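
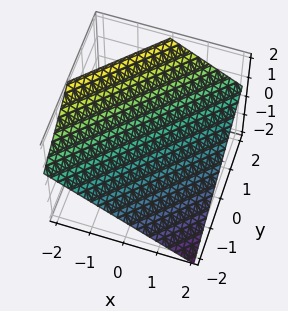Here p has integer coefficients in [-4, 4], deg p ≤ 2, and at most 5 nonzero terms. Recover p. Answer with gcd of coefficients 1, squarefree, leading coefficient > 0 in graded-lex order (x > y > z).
(a) Degree: the surface is flat (a plane), so deg p = 1.
(b) Checking where it meets the axes: one y-axis crossing is at y = -1; it crosses the x-axis at the gridline x = 1.
(c) Assembling these constraints gives the stated polynomial.

2*x - 2*y + 3*z - 2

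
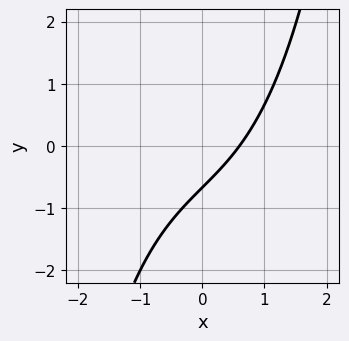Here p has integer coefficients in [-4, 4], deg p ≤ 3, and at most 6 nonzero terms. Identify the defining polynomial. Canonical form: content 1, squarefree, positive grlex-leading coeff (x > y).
x^3 + 3*x - 3*y - 2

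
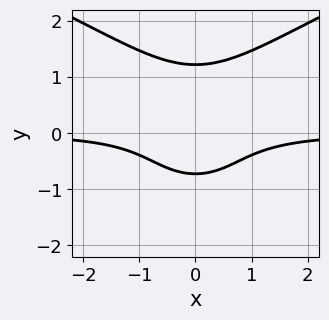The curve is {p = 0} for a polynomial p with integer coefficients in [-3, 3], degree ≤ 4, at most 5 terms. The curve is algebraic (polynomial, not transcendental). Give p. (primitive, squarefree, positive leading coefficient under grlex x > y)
2*y^4 - 3*x^2*y - 2*y - 2

(a) deg p = 4.
(b) Symmetries: it's symmetric under x → −x, forcing even powers of x.
(c) Against the integer gridlines: no x-intercept at any integer in the box.
(d) Matching integer coefficients to the picture gives p.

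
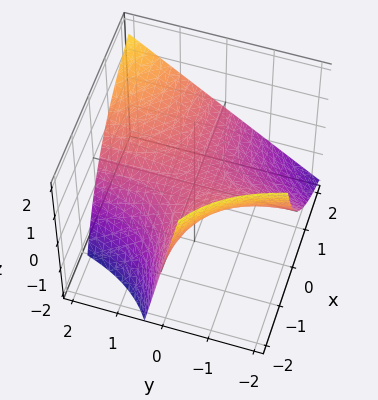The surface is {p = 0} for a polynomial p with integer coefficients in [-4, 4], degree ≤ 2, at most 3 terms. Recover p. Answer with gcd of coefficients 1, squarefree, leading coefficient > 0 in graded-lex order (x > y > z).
2*x*y - x*z - 3*z

1. Degree: no degree-1 surface has this shape, so deg p = 2.
2. Against the integer gridlines: the visible y-axis segment lies entirely on the surface; one z-axis crossing is at z = 0; every point of the x-axis in the box is on the surface.
3. Assembling these constraints gives the stated polynomial.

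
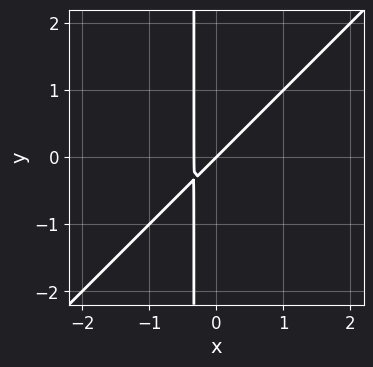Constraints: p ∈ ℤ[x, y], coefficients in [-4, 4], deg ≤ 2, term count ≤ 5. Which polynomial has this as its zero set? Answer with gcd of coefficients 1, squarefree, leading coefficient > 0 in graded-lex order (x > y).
(a) Degree: no degree-1 curve has this shape, so deg p = 2.
(b) Observable constraints: it crosses the x-axis at the gridline x = 0; it crosses the y-axis at the gridline y = 0.
(c) Fitting integer coefficients to these (and the overall shape) gives p.

3*x^2 - 3*x*y + x - y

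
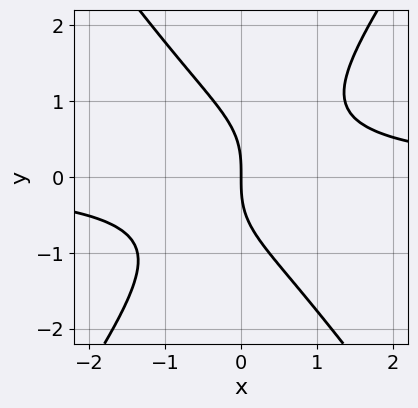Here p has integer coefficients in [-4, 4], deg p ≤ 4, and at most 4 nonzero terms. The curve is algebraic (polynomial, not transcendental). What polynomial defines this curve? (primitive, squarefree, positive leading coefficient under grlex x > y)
First, the degree is 3 — the shape is more complex than any degree-2 curve.
Next, reading off the gridlines: it meets the x-axis at x = 0 (among the integer gridlines); it crosses the y-axis at the gridline y = 0.
Finally, fitting integer coefficients to these (and the overall shape) gives p.

2*x^2*y - y^3 - 2*x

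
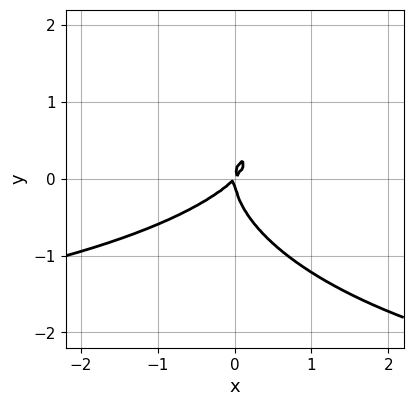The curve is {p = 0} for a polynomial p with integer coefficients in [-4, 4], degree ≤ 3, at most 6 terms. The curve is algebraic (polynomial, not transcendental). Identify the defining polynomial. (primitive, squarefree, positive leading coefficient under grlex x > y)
x^2*y + 3*y^3 + 3*x^2 - 3*x*y

(a) The degree is 3 — the shape is more complex than any degree-2 curve.
(b) Checking where it meets the axes: it crosses the y-axis at the gridline y = 0; it meets the x-axis at x = 0 (among the integer gridlines).
(c) Solving for integer coefficients yields p as stated.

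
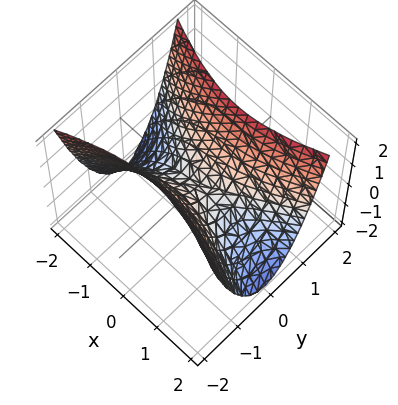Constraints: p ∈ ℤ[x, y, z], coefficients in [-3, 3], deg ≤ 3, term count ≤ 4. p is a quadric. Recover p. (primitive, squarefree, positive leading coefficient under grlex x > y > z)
(a) The degree is 2 — a saddle surface; a quadric.
(b) Symmetries: the y ↦ −y reflection is a symmetry, so y appears only in even powers; mirror symmetry x ↦ −x ⇒ only even powers of x.
(c) Reading off the gridlines: one z-axis crossing is at z = 0; it meets the y-axis at y = 0 (among the integer gridlines).
(d) Solving for integer coefficients yields p as stated.

x^2 - 3*y^2 + 2*z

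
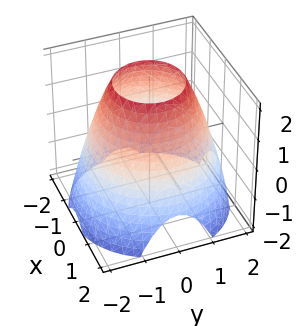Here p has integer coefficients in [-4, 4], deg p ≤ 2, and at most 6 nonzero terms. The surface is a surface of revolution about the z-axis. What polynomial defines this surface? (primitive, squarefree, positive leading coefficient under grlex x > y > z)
(a) Degree: the shape is more complex than any degree-1 surface, so deg p = 2.
(b) Symmetries: rotational symmetry about the z-axis ⇒ p depends on x, y only through x² + y².
(c) From the axis intercepts and sections: a circular section at z = 0 has radius between 1 and 2; no z-intercept at any integer in the box.
(d) Matching integer coefficients to the picture gives p.

x^2 + y^2 + z - 3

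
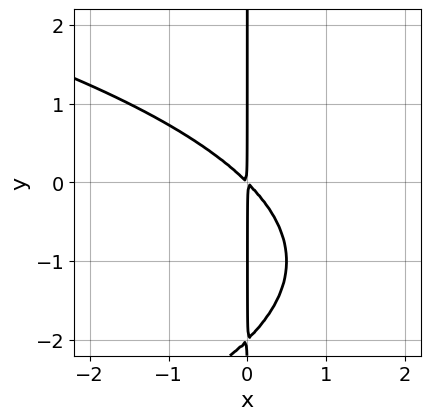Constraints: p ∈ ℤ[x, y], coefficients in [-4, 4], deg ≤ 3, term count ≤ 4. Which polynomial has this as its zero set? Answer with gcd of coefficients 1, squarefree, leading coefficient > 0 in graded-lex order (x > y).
x*y^2 + 2*x^2 + 2*x*y

(a) Degree: a generic line meets the curve in up to 3 points, so deg p = 3.
(b) From the axis intercepts and sections: the visible y-axis segment lies entirely on the curve.
(c) Together with the visible shape, these determine p as stated.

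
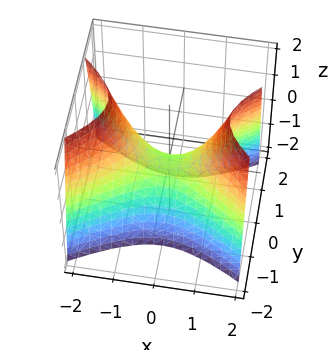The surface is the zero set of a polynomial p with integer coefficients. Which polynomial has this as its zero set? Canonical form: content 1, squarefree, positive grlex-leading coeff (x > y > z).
x^2 - 2*y^2 - z

First, degree: a hyperbolic paraboloid; a quadric, so deg p = 2.
Next, symmetries: the x ↦ −x reflection is a symmetry, so x appears only in even powers; the y ↦ −y reflection is a symmetry, so y appears only in even powers.
Next, from the axis intercepts and sections: it meets the z-axis at z = 0 (among the integer gridlines); it crosses the y-axis at the gridline y = 0; it meets the x-axis at x = 0 (among the integer gridlines).
Finally, fitting integer coefficients to these (and the overall shape) gives p.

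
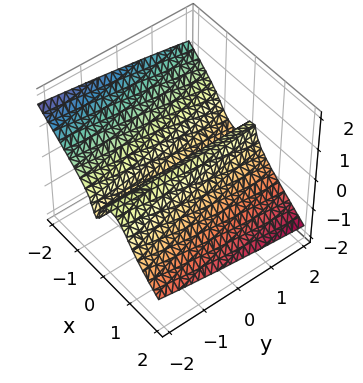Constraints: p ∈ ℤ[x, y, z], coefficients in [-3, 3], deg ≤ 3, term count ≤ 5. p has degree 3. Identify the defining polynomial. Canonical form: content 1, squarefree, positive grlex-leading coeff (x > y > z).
3*x^3 + x^2*y + 3*x^2*z + 3*z^3 - x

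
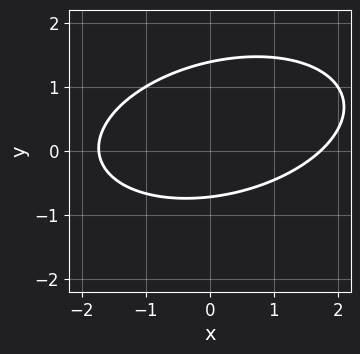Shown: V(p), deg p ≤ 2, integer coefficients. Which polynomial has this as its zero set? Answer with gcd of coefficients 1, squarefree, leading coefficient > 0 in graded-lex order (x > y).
x^2 - x*y + 3*y^2 - 2*y - 3

First, deg p = 2. The shape is more complex than any degree-1 curve.
Finally, the integer polynomial consistent with all of this is the stated p.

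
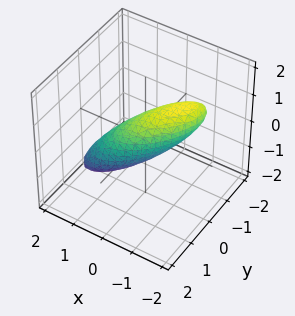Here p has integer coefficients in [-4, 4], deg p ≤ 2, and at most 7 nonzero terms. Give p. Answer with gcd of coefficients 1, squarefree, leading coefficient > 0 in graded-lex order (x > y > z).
3*x^2 - 3*x*y + 3*x*z + 2*y^2 + 3*z^2 - 2

First, deg p = 2. A generic line meets the surface in up to 2 points.
Then, from the axis intercepts and sections: among the integer gridlines, it crosses the y-axis at y ∈ {-1, 1}.
Finally, solving for integer coefficients yields p as stated.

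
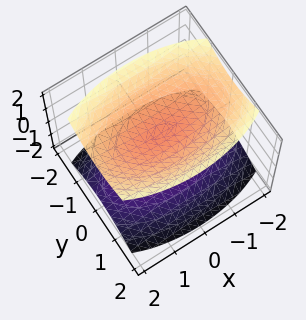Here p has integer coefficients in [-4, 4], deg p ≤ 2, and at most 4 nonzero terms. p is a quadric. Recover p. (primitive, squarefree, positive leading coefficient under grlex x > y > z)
1. There are 2 components. They look like related sheets of one shape, so recover p as a whole.
2. The degree is 2 — two sheets facing apart; a quadric.
3. Symmetries: mirror symmetry x ↦ −x ⇒ only even powers of x; the z ↦ −z reflection is a symmetry, so z appears only in even powers; it's symmetric under y → −y, forcing even powers of y.
4. From the visible intercepts: the surface avoids every integer x-axis point in the box; it misses every integer gridline on the y-axis.
5. Assembling these constraints gives the stated polynomial. Check: (0, 0, 1) on the z-axis lies on the surface, and p(0, 0, 1) = 0. ✓

x^2 + 3*y^2 - 3*z^2 + 3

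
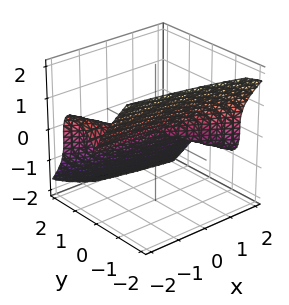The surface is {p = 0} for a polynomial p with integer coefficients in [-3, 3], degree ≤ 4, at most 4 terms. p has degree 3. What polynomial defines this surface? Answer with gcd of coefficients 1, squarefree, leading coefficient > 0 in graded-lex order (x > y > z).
Degree: a generic line meets the surface in up to 3 points, so deg p = 3.
Reading off the gridlines: it meets the y-axis at y = 0 (among the integer gridlines); it crosses the z-axis at the gridline z = 0; the visible x-axis segment lies entirely on the surface.
The integer polynomial consistent with all of this is the stated p.

2*x*y^2 + 3*y^3 + 2*z^3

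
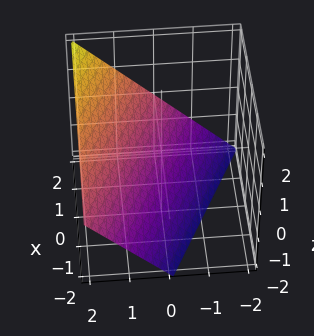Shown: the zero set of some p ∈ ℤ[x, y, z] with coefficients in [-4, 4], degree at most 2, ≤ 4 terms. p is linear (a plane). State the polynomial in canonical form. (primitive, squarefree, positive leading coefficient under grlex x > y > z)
x + 2*y - 2*z - 2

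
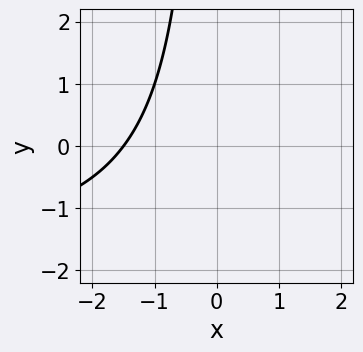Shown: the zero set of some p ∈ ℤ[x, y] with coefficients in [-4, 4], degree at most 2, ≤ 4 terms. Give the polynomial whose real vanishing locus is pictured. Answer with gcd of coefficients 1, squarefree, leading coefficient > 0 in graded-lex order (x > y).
(a) Degree: a generic line meets the curve in up to 2 points, so deg p = 2.
(b) From the axis intercepts and sections: no y-intercept at any integer in the box.
(c) These observations pin down the coefficients.

x*y + 2*x + 3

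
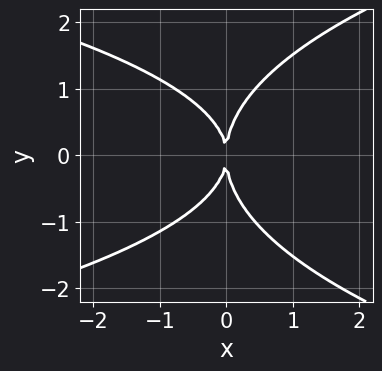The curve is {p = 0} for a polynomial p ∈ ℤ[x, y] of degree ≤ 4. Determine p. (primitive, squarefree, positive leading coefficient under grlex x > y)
y^4 - x*y^2 - 3*x^2

First, the degree is 4 — the shape is more complex than any degree-3 curve.
Then, symmetries: the y ↦ −y reflection is a symmetry, so y appears only in even powers.
Next, reading off the gridlines: it meets the x-axis at x = 0 (among the integer gridlines); it meets the y-axis at y = 0 (among the integer gridlines).
Finally, together with the visible shape, these determine p as stated.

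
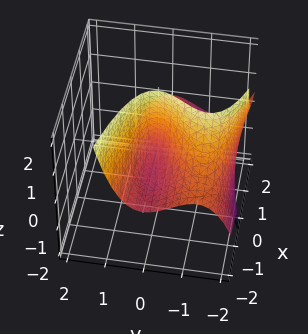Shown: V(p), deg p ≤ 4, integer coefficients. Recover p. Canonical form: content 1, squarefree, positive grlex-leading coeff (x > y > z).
(a) deg p = 3. No degree-2 surface has this shape.
(b) From the axis intercepts and sections: it meets the y-axis at y = -2 (among the integer gridlines); the visible x-axis segment lies entirely on the surface.
(c) The integer polynomial consistent with all of this is the stated p. Check: (0, 0, -2) on the z-axis lies on the surface, and p(0, 0, -2) = 0. ✓

y^3 + x*z + 2*y^2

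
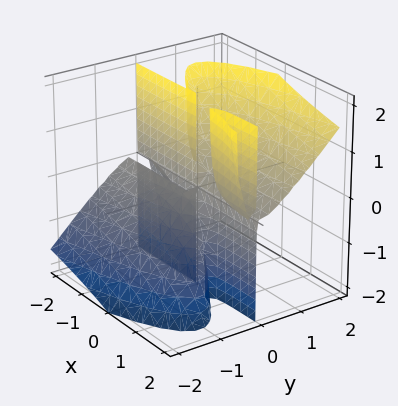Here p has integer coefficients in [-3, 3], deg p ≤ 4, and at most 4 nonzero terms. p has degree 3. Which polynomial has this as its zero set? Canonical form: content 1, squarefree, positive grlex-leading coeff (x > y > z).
x*y*z - 3*y^3 + 3*y^2*z

(a) I count 2 distinct pieces.
(b) The degree is 3 — the shape is more complex than any degree-2 surface.
(c) Reading off the gridlines: it crosses the y-axis at the gridline y = 0; every point of the z-axis in the box is on the surface; every point of the x-axis in the box is on the surface.
(d) Together with the visible shape, these determine p as stated.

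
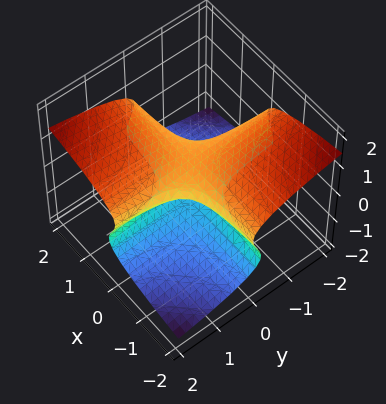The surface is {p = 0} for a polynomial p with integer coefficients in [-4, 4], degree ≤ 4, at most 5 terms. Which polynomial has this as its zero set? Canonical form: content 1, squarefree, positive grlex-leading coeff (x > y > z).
deg p = 3. The shape is more complex than any degree-2 surface.
From the visible intercepts: it meets the z-axis at z = 0 (among the integer gridlines); the visible y-axis segment lies entirely on the surface.
Solving for integer coefficients yields p as stated. Check: (2, 0, 0) on the x-axis lies on the surface, and p(2, 0, 0) = 0. ✓

2*z^3 - x*y - z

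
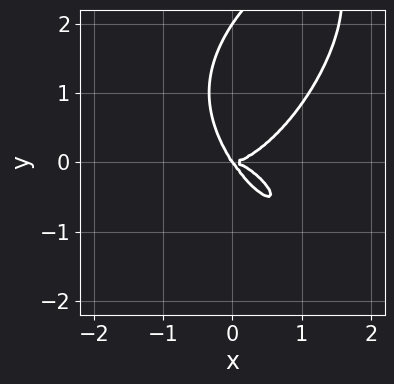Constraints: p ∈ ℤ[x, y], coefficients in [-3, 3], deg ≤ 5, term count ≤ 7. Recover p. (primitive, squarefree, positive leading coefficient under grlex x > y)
1. deg p = 4. A generic line meets the curve in up to 4 points.
2. Checking where it meets the axes: it meets the x-axis at x = 0 (among the integer gridlines); the y-axis gridline crossings are at y ∈ {0, 2}.
3. The integer polynomial consistent with all of this is the stated p.

2*x^4 + x^3*y + y^4 - 3*x*y^2 - 2*y^3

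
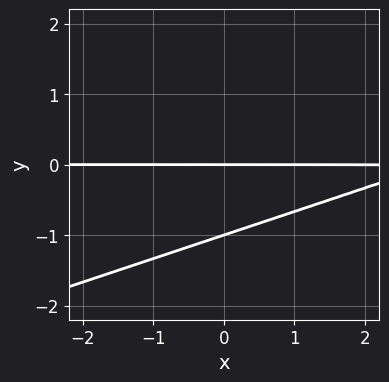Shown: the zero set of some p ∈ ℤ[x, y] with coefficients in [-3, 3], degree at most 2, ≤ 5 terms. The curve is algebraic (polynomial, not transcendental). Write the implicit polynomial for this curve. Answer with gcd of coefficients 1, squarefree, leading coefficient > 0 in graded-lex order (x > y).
First, the degree is 2 — the shape is more complex than any degree-1 curve.
Next, from the axis intercepts and sections: every point of the x-axis in the box is on the curve; the y-axis gridline crossings are at y ∈ {-1, 0}.
Finally, together with the visible shape, these determine p as stated.

x*y - 3*y^2 - 3*y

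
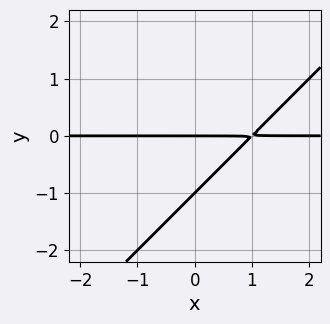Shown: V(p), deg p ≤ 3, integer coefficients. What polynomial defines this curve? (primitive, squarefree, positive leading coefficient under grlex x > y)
x*y - y^2 - y

Degree: the shape is more complex than any degree-1 curve, so deg p = 2.
Observable constraints: the visible x-axis segment lies entirely on the curve; among the integer gridlines, it crosses the y-axis at y ∈ {-1, 0}.
Together with the visible shape, these determine p as stated.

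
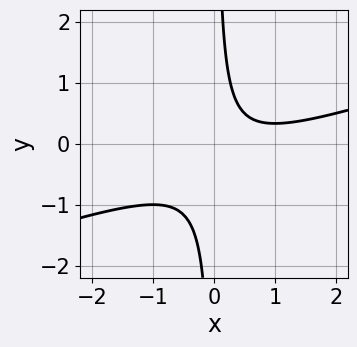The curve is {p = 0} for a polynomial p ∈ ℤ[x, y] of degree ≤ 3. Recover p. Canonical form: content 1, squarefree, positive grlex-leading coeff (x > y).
(a) Degree: a generic line meets the curve in up to 2 points, so deg p = 2.
(b) Observable constraints: the curve avoids every integer y-axis point in the box; no x-intercept at any integer in the box.
(c) Together with the visible shape, these determine p as stated.

x^2 - 3*x*y - x + 1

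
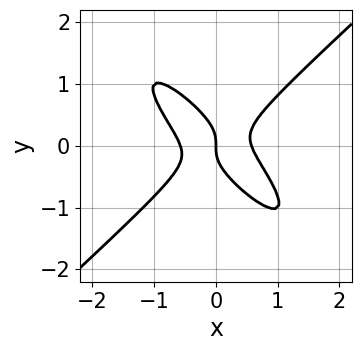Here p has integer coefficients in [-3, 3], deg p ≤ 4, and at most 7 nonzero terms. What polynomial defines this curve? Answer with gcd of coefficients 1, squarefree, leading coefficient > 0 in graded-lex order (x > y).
3*x^3 + 2*x^2*y - 3*x*y^2 - 3*y^3 - x

1. deg p = 3. The shape is more complex than any degree-2 curve.
2. Reading off the gridlines: one x-axis crossing is at x = 0; it meets the y-axis at y = 0 (among the integer gridlines).
3. Putting this together gives p.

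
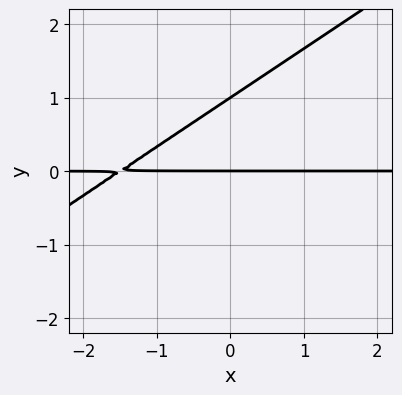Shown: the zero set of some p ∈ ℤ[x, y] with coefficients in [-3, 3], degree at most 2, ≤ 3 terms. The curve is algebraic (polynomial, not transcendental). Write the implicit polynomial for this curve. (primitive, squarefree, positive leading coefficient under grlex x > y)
First, degree: a generic line meets the curve in up to 2 points, so deg p = 2.
Next, from the axis intercepts and sections: the y-axis gridline crossings are at y ∈ {0, 1}; every point of the x-axis in the box is on the curve.
Finally, together with the visible shape, these determine p as stated.

2*x*y - 3*y^2 + 3*y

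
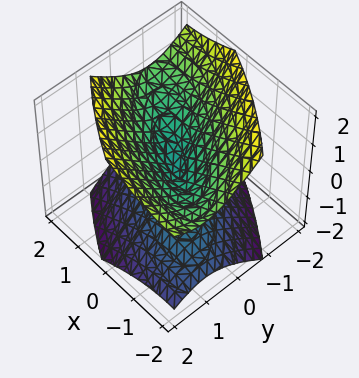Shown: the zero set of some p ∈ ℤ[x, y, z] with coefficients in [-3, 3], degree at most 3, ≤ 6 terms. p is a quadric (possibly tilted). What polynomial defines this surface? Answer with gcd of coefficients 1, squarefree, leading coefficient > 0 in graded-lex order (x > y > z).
First, I count 2 distinct pieces. Treating them together as one polynomial.
Next, deg p = 2. No degree-1 surface has this shape.
Next, reading off the gridlines: it meets the z-axis at z = 0 (among the integer gridlines); it crosses the y-axis at the gridline y = 0; one x-axis crossing is at x = 0.
Finally, putting this together gives p.

x^2 + 2*x*y + 2*y^2 - 2*z^2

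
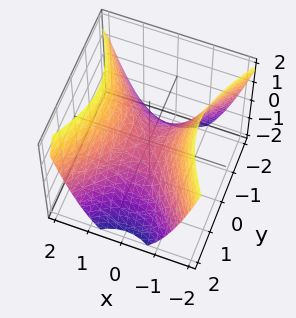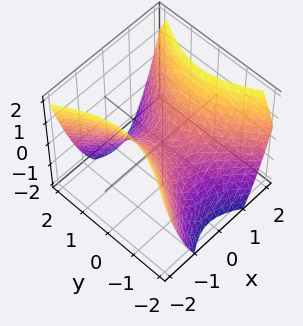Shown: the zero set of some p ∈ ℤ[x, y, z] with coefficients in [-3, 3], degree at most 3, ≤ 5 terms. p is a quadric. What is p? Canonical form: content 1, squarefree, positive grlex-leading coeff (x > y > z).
3*x^2 - 2*y^2 - 3*z

Degree: a hyperbolic paraboloid; a quadric, so deg p = 2.
Symmetries: it's symmetric under y → −y, forcing even powers of y; it's symmetric under x → −x, forcing even powers of x.
Reading off the gridlines: it meets the x-axis at x = 0 (among the integer gridlines); it meets the y-axis at y = 0 (among the integer gridlines).
The integer polynomial consistent with all of this is the stated p.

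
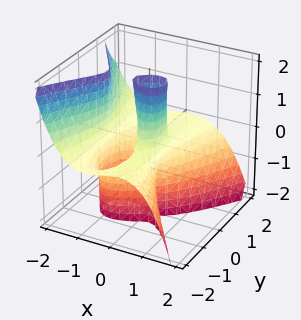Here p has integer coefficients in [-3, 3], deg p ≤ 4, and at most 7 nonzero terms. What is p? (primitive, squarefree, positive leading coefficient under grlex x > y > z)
3*x^3 + 3*y^2*z + 2*x^2 + 2*y*z - 2*x

(a) deg p = 3.
(b) From the axis intercepts and sections: the visible y-axis segment lies entirely on the surface; the visible z-axis segment lies entirely on the surface; it meets the x-axis at x = 0 (among the integer gridlines).
(c) Putting this together gives p.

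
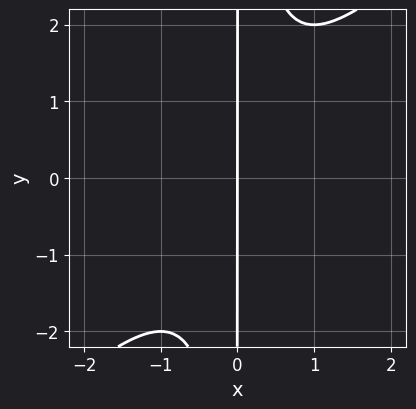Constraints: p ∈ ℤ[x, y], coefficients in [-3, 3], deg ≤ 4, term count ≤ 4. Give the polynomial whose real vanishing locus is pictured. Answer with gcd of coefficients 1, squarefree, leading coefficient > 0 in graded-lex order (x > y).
First, the degree is 3 — the shape is more complex than any degree-2 curve.
Then, from the axis intercepts and sections: the visible y-axis segment lies entirely on the curve; it meets the x-axis at x = 0 (among the integer gridlines).
Finally, fitting integer coefficients to these (and the overall shape) gives p.

x^3 - x^2*y + x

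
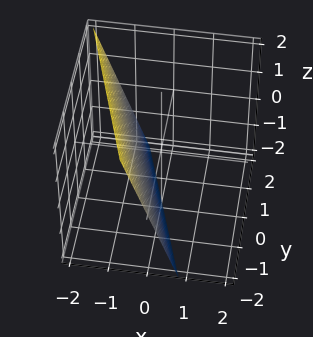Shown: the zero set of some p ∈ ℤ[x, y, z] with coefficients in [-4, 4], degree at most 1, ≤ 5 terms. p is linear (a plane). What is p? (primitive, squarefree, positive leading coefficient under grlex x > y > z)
First, degree: every cross-section is a straight line — this is a plane, so deg p = 1.
Next, against the integer gridlines: it meets the y-axis at y = -2 (among the integer gridlines); it meets the z-axis at z = -2 (among the integer gridlines).
Finally, assembling these constraints gives the stated polynomial.

3*x + y + z + 2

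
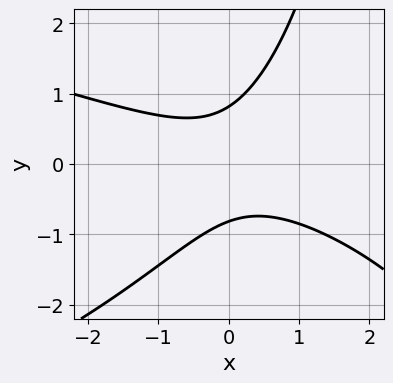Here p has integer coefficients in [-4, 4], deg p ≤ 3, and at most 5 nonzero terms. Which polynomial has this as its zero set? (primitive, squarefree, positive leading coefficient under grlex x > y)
x*y^2 + 2*x^2 + 3*x*y - 3*y^2 + 2

1. Degree: a generic line meets the curve in up to 3 points, so deg p = 3.
2. Checking where it meets the axes: the curve avoids every integer x-axis point in the box.
3. Matching integer coefficients to the picture gives p.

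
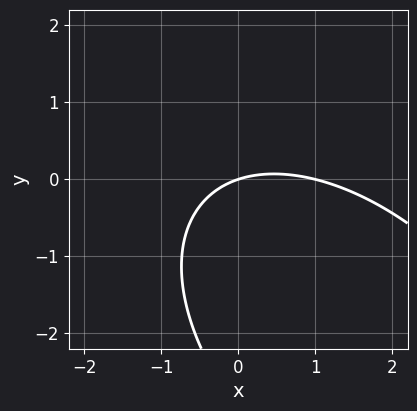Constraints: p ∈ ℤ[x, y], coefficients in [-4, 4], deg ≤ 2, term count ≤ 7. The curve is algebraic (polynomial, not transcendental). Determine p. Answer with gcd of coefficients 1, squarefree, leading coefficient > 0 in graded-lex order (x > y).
deg p = 2.
Observable constraints: it meets the y-axis at y = 0 (among the integer gridlines); the x-axis gridline crossings are at x ∈ {0, 1}.
Solving for integer coefficients yields p as stated.

x^2 + x*y + y^2 - x + 3*y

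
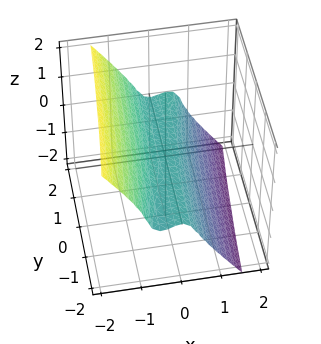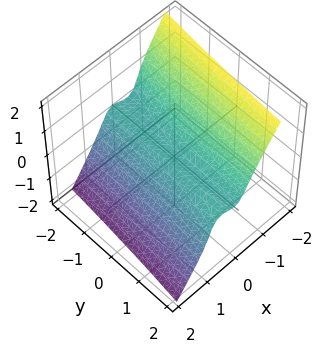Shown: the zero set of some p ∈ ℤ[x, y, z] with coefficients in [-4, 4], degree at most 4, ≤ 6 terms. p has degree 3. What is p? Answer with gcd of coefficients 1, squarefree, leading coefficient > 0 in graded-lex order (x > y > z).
3*x^3 - x^2*y + x*z^2 + 2*z^3 + z

(a) The degree is 3 — a generic line meets the surface in up to 3 points.
(b) From the visible intercepts: it crosses the x-axis at the gridline x = 0; every point of the y-axis in the box is on the surface; one z-axis crossing is at z = 0.
(c) The integer polynomial consistent with all of this is the stated p.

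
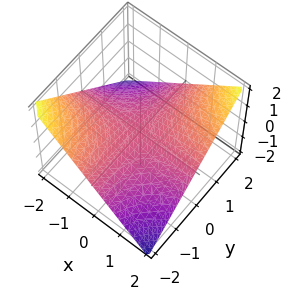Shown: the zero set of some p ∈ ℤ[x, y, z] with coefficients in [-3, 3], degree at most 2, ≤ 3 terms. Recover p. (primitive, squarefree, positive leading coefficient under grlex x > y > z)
First, the degree is 2 — a hyperbolic paraboloid; a quadric.
Next, from the axis intercepts and sections: the visible y-axis segment lies entirely on the surface; every point of the x-axis in the box is on the surface; it crosses the z-axis at the gridline z = 0.
Finally, these observations pin down the coefficients.

x*y - 2*z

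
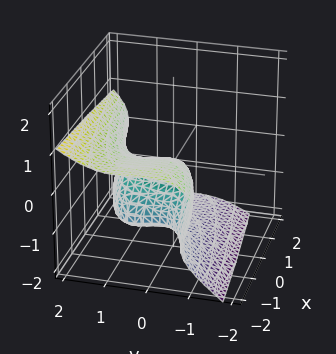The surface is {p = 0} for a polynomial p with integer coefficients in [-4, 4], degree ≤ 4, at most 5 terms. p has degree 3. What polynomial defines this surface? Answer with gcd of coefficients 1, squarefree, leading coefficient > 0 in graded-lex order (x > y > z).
y^3 - 2*z^3 - y^2 - 3*z^2 - x

1. The degree is 3 — a generic line meets the surface in up to 3 points.
2. Against the integer gridlines: it meets the x-axis at x = 0 (among the integer gridlines); it meets the z-axis at z = 0 (among the integer gridlines); the y-axis gridline crossings are at y ∈ {0, 1}.
3. Putting this together gives p.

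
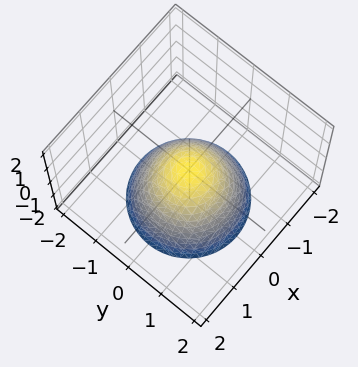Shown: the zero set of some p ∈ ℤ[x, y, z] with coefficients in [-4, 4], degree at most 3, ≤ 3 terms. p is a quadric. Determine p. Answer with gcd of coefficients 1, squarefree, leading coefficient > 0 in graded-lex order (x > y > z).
(a) Degree: a paraboloid; a quadric, so deg p = 2.
(b) Symmetries: the z-axis is an axis of rotation, so x and y enter only as x² + y².
(c) Reading off the gridlines: a circular section at z = -2 has radius between 1 and 2; one y-axis crossing is at y = 0.
(d) Fitting integer coefficients to these (and the overall shape) gives p.

x^2 + y^2 + z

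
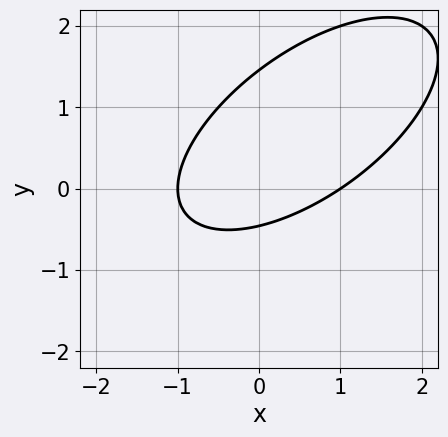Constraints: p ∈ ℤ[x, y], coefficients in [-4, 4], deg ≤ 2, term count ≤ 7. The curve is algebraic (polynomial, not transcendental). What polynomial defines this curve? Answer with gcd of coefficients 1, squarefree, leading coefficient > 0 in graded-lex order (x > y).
2*x^2 - 3*x*y + 3*y^2 - 3*y - 2

First, the degree is 2 — the shape is more complex than any degree-1 curve.
Then, from the axis intercepts and sections: the x-axis gridline crossings are at x ∈ {-1, 1}.
Finally, assembling these constraints gives the stated polynomial.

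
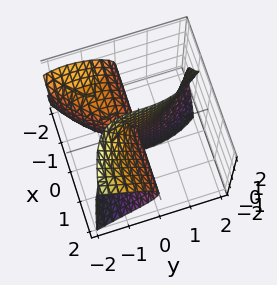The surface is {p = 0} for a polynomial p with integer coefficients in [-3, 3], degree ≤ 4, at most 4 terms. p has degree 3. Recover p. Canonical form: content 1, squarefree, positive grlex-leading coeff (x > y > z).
First, there are 2 components.
Then, degree: no degree-2 surface has this shape, so deg p = 3.
Next, from the axis intercepts and sections: every point of the z-axis in the box is on the surface; the visible x-axis segment lies entirely on the surface.
Finally, fitting integer coefficients to these (and the overall shape) gives p.

2*x*z^2 + y^3 + 3*x*y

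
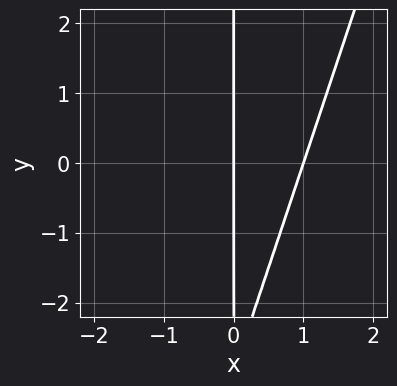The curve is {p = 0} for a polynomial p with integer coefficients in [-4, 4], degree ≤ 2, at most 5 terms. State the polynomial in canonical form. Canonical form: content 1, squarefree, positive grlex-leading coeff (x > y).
3*x^2 - x*y - 3*x

First, deg p = 2.
Next, against the integer gridlines: the visible y-axis segment lies entirely on the curve; the x-axis gridline crossings are at x ∈ {0, 1}.
Finally, together with the visible shape, these determine p as stated.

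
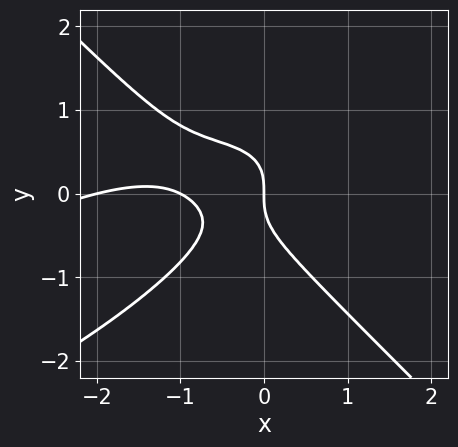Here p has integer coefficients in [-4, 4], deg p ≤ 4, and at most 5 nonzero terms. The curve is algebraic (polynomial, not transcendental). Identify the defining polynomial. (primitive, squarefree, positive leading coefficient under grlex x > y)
(a) deg p = 3. A generic line meets the curve in up to 3 points.
(b) Observable constraints: one y-axis crossing is at y = 0; the x-axis gridline crossings are at x ∈ {-2, -1, 0}.
(c) Putting this together gives p.

x^3 - 2*x^2*y + 3*y^3 + 3*x^2 + 2*x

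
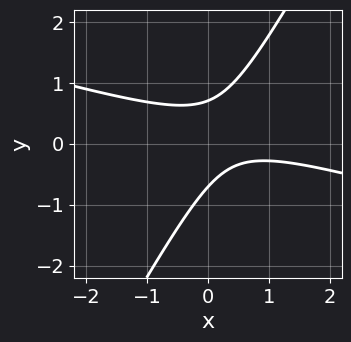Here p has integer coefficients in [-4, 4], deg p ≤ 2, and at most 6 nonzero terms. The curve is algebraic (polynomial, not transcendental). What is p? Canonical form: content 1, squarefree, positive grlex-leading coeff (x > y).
(a) deg p = 2.
(b) Reading off the gridlines: no x-intercept at any integer in the box.
(c) Together with the visible shape, these determine p as stated.

x^2 + 3*x*y - 2*y^2 - x + 1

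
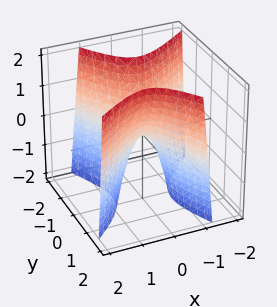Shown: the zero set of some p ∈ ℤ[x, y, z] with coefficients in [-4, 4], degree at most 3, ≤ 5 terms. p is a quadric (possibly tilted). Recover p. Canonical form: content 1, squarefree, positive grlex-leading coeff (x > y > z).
3*x^2 - 2*x*y - 2*y^2 + z

1. The degree is 2 — a generic line meets the surface in up to 2 points.
2. Reading off the gridlines: it crosses the z-axis at the gridline z = 0; it crosses the y-axis at the gridline y = 0.
3. These observations pin down the coefficients.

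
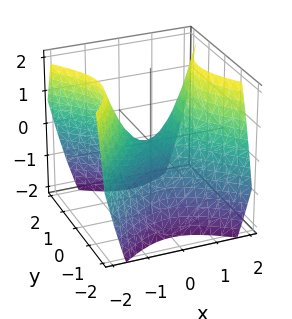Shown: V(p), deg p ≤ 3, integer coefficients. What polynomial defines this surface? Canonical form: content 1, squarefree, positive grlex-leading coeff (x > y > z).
x^2 - y^2 - z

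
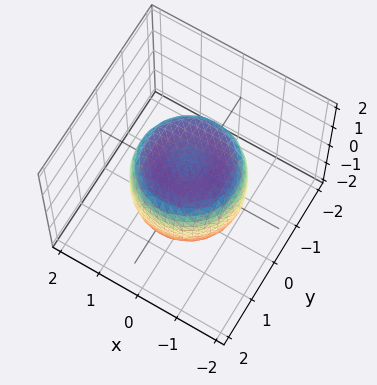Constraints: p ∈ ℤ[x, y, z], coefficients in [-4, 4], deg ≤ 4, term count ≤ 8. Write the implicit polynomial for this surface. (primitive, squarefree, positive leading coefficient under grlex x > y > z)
x^4 + 2*x^2*y^2 + y^4 - x^2 - y^2 + z^2 - 1

First, degree: a generic line meets the surface in up to 4 points, so deg p = 4.
Then, symmetry: every cross-section ⟂ z is a circle, so x, y appear only via x² + y².
Then, observable constraints: among the integer gridlines, it crosses the z-axis at z ∈ {-1, 1}; a circular section at z = 1 has radius exactly 1.
Finally, the integer polynomial consistent with all of this is the stated p.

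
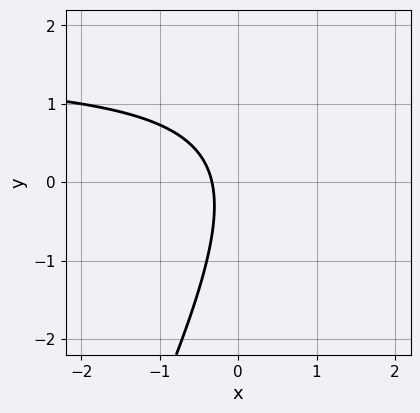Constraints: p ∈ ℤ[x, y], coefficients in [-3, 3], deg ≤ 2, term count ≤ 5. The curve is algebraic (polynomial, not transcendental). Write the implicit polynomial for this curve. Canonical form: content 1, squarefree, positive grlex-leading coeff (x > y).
2*x*y - y^2 - 3*x - 1

First, deg p = 2. The shape is more complex than any degree-1 curve.
Next, checking where it meets the axes: no y-intercept at any integer in the box.
Finally, matching integer coefficients to the picture gives p.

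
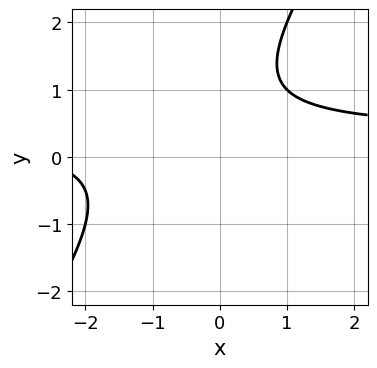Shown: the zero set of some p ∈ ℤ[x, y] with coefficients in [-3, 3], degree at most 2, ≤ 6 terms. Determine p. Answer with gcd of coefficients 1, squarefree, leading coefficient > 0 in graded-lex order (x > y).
1. deg p = 2. No degree-1 curve has this shape.
2. Observable constraints: no y-intercept at any integer in the box; no x-intercept at any integer in the box.
3. Putting this together gives p.

3*x*y - 2*y^2 - x + 3*y - 3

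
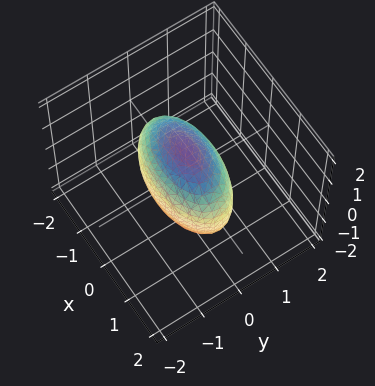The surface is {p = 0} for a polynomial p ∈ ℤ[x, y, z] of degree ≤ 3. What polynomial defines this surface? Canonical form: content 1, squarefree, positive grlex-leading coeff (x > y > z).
x^2 + 3*y^2 + z^2 - 2

deg p = 2. A closed, bounded, convex surface; a quadric.
Symmetries: the z ↦ −z reflection is a symmetry, so z appears only in even powers; mirror symmetry y ↦ −y ⇒ only even powers of y; mirror symmetry x ↦ −x ⇒ only even powers of x.
Solving for integer coefficients yields p as stated.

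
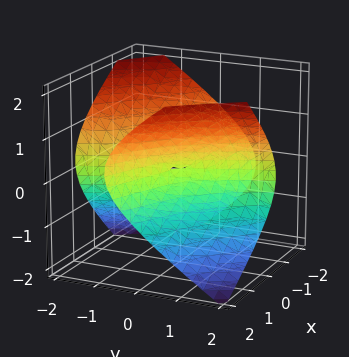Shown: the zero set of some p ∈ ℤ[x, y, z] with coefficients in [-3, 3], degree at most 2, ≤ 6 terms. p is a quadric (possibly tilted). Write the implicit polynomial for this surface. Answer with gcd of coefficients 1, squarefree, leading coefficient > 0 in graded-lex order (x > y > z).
x^2 + 3*x*y + x*z + y^2 - 3*z^2

First, deg p = 2.
Next, from the visible intercepts: it meets the z-axis at z = 0 (among the integer gridlines); it meets the x-axis at x = 0 (among the integer gridlines); one y-axis crossing is at y = 0.
Finally, solving for integer coefficients yields p as stated.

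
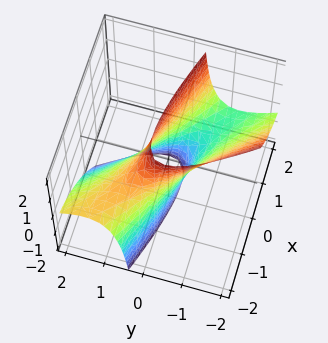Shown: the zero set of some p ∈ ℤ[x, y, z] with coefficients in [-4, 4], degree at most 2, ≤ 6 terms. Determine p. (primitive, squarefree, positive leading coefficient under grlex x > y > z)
x^2 + 3*x*y + 2*y^2 + 2*y*z - 1

1. deg p = 2.
2. Reading off the gridlines: no z-intercept at any integer in the box; among the integer gridlines, it crosses the x-axis at x ∈ {-1, 1}.
3. Together with the visible shape, these determine p as stated.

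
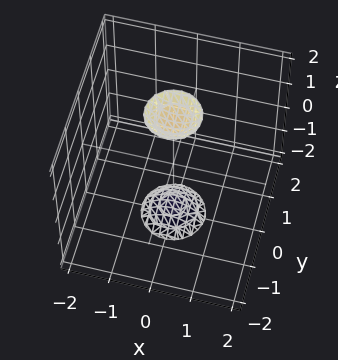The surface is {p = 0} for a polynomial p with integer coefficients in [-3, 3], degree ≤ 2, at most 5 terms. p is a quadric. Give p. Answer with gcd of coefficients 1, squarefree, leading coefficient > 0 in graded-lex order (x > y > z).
3*x^2 + 3*y^2 - z^2 + 3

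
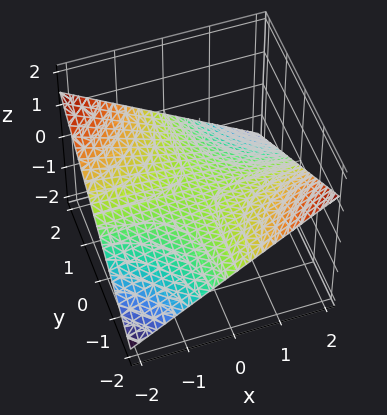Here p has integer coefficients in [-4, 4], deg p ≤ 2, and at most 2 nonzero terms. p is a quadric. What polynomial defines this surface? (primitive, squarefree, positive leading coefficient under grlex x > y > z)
x*y + 3*z

(a) Degree: a saddle surface; a quadric, so deg p = 2.
(b) Observable constraints: the visible x-axis segment lies entirely on the surface; one z-axis crossing is at z = 0; the visible y-axis segment lies entirely on the surface.
(c) Matching integer coefficients to the picture gives p.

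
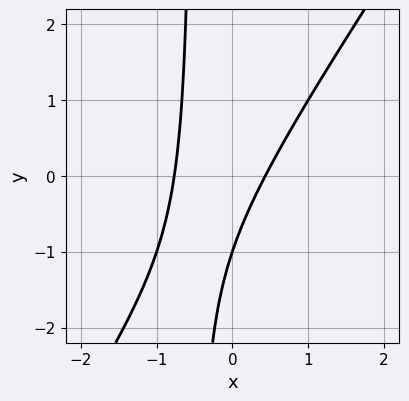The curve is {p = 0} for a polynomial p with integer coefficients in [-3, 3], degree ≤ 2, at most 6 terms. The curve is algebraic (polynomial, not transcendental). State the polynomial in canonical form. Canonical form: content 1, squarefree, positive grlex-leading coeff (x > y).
1. deg p = 2. No degree-1 curve has this shape.
2. Observable constraints: it crosses the y-axis at the gridline y = -1.
3. Matching integer coefficients to the picture gives p.

3*x^2 - 2*x*y + x - y - 1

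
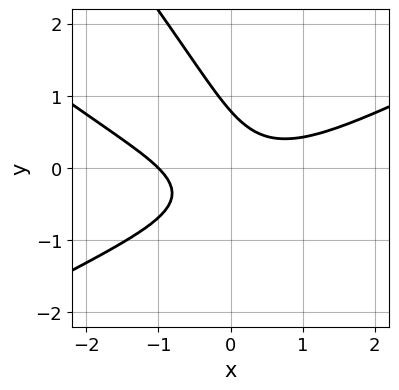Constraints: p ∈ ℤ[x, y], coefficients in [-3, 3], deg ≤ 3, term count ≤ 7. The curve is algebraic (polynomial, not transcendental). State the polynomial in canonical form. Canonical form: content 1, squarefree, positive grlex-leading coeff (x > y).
x^3 - 3*x*y^2 - 2*y^3 - 3*x*y + 1

(a) Degree: a generic line meets the curve in up to 3 points, so deg p = 3.
(b) From the axis intercepts and sections: one x-axis crossing is at x = -1.
(c) Assembling these constraints gives the stated polynomial.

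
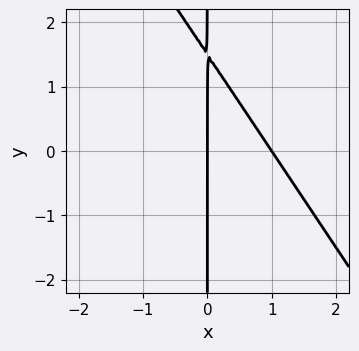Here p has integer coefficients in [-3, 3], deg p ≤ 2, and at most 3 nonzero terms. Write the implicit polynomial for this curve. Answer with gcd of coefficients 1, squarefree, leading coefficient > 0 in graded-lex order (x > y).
3*x^2 + 2*x*y - 3*x

Degree: the shape is more complex than any degree-1 curve, so deg p = 2.
Checking where it meets the axes: among the integer gridlines, it crosses the x-axis at x ∈ {0, 1}; every point of the y-axis in the box is on the curve.
Assembling these constraints gives the stated polynomial.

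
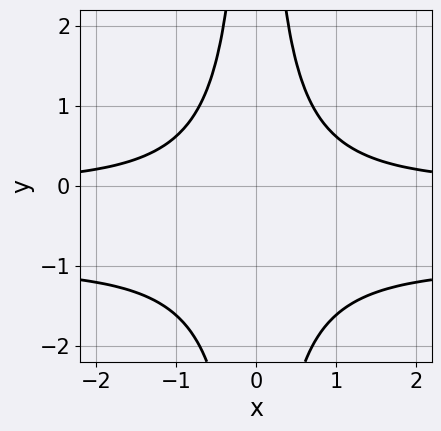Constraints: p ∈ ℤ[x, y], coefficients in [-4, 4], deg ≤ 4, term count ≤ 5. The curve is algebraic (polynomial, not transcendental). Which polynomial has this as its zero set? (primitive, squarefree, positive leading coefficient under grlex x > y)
Degree: the shape is more complex than any degree-3 curve, so deg p = 4.
Symmetries: mirror symmetry x ↦ −x ⇒ only even powers of x.
Checking where it meets the axes: the curve avoids every integer x-axis point in the box; it misses every integer gridline on the y-axis.
The integer polynomial consistent with all of this is the stated p.

x^2*y^2 + x^2*y - 1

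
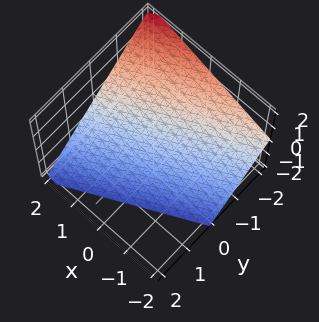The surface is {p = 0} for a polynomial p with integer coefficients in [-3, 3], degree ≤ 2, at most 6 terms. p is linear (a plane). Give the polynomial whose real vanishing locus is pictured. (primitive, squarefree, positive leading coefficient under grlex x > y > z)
First, the degree is 1 — the surface is flat (a plane).
Next, from the visible intercepts: it meets the x-axis at x = 2 (among the integer gridlines); one z-axis crossing is at z = -1.
Finally, putting this together gives p.

x - 2*y - 2*z - 2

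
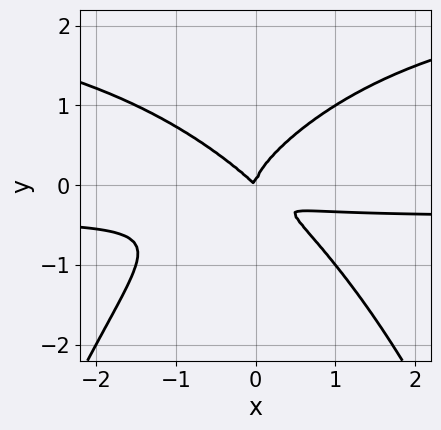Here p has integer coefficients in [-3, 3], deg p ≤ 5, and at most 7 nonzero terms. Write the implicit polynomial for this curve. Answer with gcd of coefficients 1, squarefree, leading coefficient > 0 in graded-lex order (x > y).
x^2*y^2 - 2*x^2*y + 3*y^3 - x^2 - x*y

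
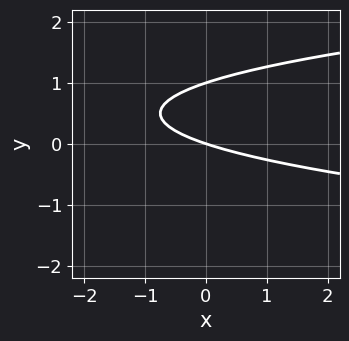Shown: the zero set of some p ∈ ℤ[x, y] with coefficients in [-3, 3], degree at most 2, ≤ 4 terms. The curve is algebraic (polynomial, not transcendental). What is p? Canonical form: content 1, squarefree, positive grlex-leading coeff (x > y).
deg p = 2. A generic line meets the curve in up to 2 points.
Reading off the gridlines: one x-axis crossing is at x = 0; the y-axis gridline crossings are at y ∈ {0, 1}.
Putting this together gives p.

3*y^2 - x - 3*y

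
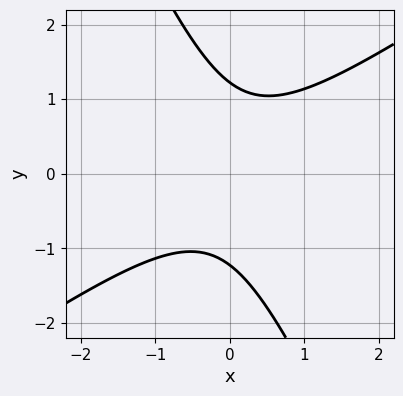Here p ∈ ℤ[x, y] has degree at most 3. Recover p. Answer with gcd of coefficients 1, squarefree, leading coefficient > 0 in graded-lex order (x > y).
3*x^2 - 3*x*y - 2*y^2 + 3

(a) Degree: no degree-1 curve has this shape, so deg p = 2.
(b) Against the integer gridlines: the curve avoids every integer x-axis point in the box.
(c) Assembling these constraints gives the stated polynomial.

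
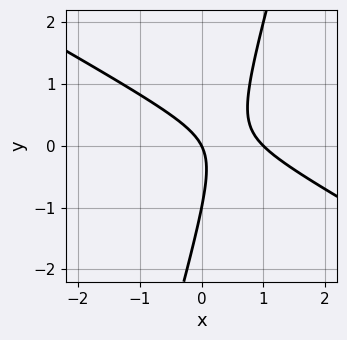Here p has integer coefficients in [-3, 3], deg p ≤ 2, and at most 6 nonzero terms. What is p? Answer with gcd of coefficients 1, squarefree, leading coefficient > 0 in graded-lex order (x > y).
First, degree: no degree-1 curve has this shape, so deg p = 2.
Then, against the integer gridlines: the x-axis gridline crossings are at x ∈ {0, 1}; among the integer gridlines, it crosses the y-axis at y ∈ {-1, 0}.
Finally, fitting integer coefficients to these (and the overall shape) gives p.

2*x^2 + 3*x*y - y^2 - 2*x - y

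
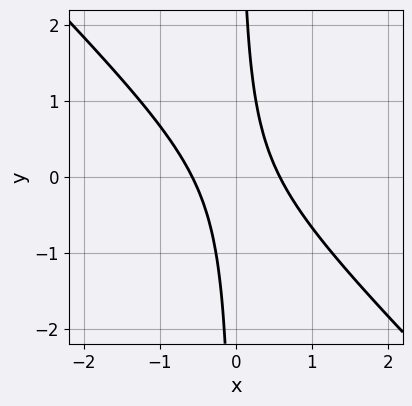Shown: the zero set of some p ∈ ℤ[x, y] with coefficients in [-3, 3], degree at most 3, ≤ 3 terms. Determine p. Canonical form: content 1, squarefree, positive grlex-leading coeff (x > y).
3*x^2 + 3*x*y - 1

(a) Degree: a generic line meets the curve in up to 2 points, so deg p = 2.
(b) From the visible intercepts: it misses every integer gridline on the y-axis.
(c) Matching integer coefficients to the picture gives p.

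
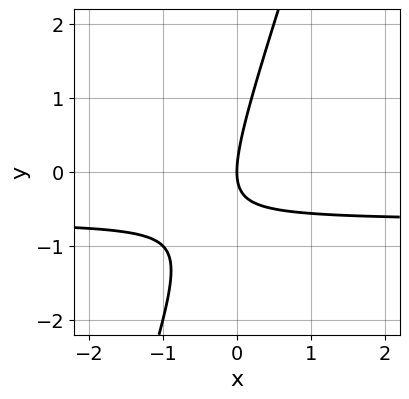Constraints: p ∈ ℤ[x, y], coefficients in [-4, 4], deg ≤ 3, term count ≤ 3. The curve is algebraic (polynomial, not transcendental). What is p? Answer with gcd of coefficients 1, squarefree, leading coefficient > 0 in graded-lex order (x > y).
3*x*y - y^2 + 2*x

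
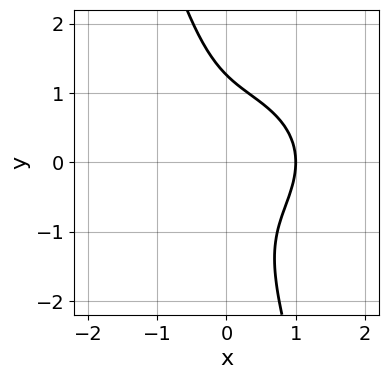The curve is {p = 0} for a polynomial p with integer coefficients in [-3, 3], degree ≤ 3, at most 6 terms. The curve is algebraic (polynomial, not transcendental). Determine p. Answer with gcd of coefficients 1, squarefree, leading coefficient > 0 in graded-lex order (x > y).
1. Degree: the shape is more complex than any degree-2 curve, so deg p = 3.
2. Against the integer gridlines: one x-axis crossing is at x = 1.
3. Solving for integer coefficients yields p as stated.

2*x^3 + 3*x*y^2 + y^3 - 2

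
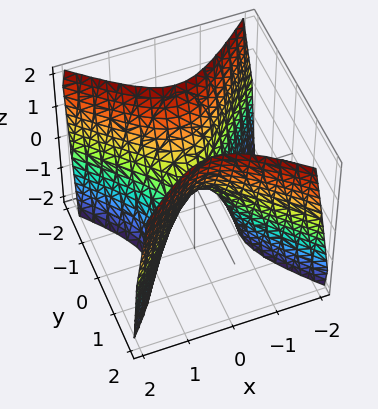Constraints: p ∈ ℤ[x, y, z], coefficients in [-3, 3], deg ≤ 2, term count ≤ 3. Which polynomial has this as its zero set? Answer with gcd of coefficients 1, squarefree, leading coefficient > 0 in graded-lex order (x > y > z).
(a) Degree: a hyperbolic paraboloid; a quadric, so deg p = 2.
(b) Symmetries: mirror symmetry x ↦ −x ⇒ only even powers of x; mirror symmetry y ↦ −y ⇒ only even powers of y.
(c) Observable constraints: it crosses the y-axis at the gridline y = 0; one z-axis crossing is at z = 0.
(d) Together with the visible shape, these determine p as stated.

2*x^2 - 2*y^2 + z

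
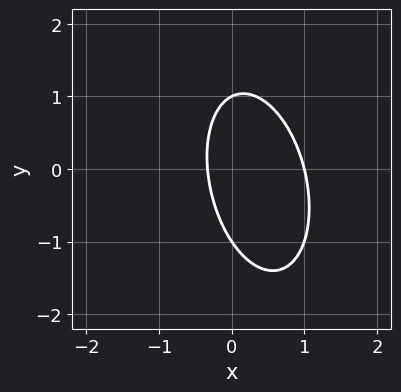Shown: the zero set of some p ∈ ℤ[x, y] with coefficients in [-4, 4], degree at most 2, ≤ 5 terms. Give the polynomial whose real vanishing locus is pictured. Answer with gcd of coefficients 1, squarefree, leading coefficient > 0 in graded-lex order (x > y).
3*x^2 + x*y + y^2 - 2*x - 1

First, degree: the shape is more complex than any degree-1 curve, so deg p = 2.
Next, against the integer gridlines: the y-axis gridline crossings are at y ∈ {-1, 1}; one x-axis crossing is at x = 1.
Finally, putting this together gives p.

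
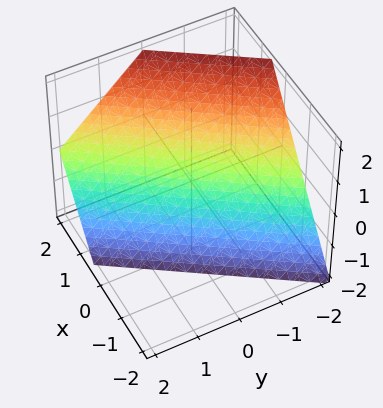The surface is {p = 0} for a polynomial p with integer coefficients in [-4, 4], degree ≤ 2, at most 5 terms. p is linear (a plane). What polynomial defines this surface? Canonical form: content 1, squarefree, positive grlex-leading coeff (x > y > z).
3*x - 2*y - 2*z - 2

First, the degree is 1 — every cross-section is a straight line — this is a plane.
Next, against the integer gridlines: one y-axis crossing is at y = -1; it crosses the z-axis at the gridline z = -1.
Finally, together with the visible shape, these determine p as stated.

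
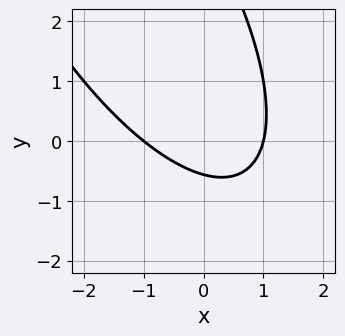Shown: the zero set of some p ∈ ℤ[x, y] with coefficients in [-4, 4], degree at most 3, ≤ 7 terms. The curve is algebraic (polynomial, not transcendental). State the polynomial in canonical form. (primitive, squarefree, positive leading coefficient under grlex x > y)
2*x^2 + 2*x*y + y^2 - 3*y - 2

1. Degree: a generic line meets the curve in up to 2 points, so deg p = 2.
2. Observable constraints: the x-axis gridline crossings are at x ∈ {-1, 1}.
3. Together with the visible shape, these determine p as stated.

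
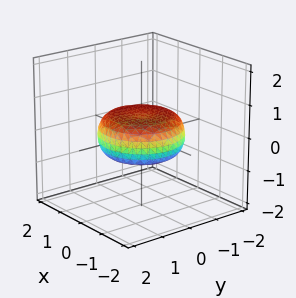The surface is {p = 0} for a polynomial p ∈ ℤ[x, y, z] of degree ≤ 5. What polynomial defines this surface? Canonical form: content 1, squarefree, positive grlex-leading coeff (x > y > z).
(a) The degree is 4 — a generic line meets the surface in up to 4 points.
(b) Symmetries: every cross-section ⟂ z is a circle, so x, y appear only via x² + y².
(c) Against the integer gridlines: a circular section at z = 0 has radius between 1 and 2.
(d) Fitting integer coefficients to these (and the overall shape) gives p.

x^4 + 2*x^2*y^2 + y^4 - x^2 - y^2 + 3*z^2 - 1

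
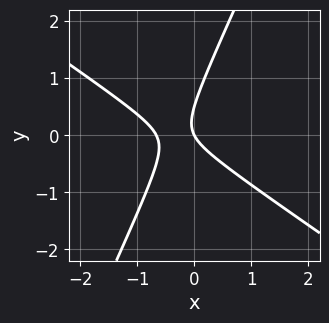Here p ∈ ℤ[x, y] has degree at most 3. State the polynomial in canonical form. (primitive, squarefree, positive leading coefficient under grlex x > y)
First, the degree is 2 — no degree-1 curve has this shape.
Next, from the visible intercepts: it crosses the y-axis at the gridline y = 0; one x-axis crossing is at x = 0.
Finally, putting this together gives p.

3*x^2 + 3*x*y - 2*y^2 + 2*x + y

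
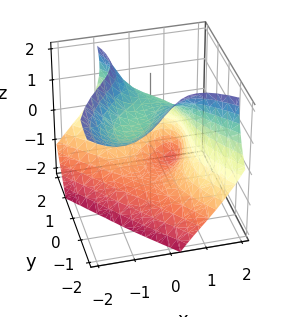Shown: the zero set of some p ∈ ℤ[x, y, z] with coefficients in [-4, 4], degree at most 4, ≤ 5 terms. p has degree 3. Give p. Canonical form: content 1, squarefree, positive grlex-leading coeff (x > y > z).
(a) The degree is 3 — a generic line meets the surface in up to 3 points.
(b) The integer polynomial consistent with all of this is the stated p.

2*x^3 + 3*x*y*z + y^3 + 2*z^2 - 3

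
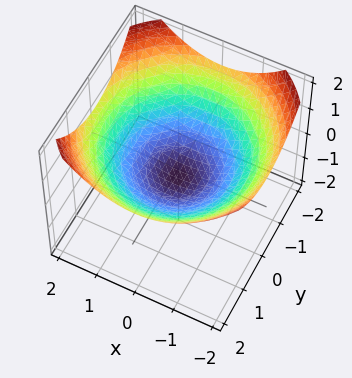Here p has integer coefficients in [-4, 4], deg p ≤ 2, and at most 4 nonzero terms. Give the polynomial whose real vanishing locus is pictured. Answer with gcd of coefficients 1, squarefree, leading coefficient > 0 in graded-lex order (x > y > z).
x^2 + y^2 - 3*z - 1

(a) The degree is 2 — a generic line meets the surface in up to 2 points.
(b) Symmetries: rotational symmetry about the z-axis ⇒ p depends on x, y only through x² + y².
(c) From the axis intercepts and sections: the x-axis gridline crossings are at x ∈ {-1, 1}; the y-axis gridline crossings are at y ∈ {-1, 1}.
(d) These observations pin down the coefficients.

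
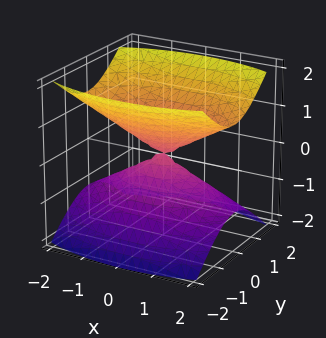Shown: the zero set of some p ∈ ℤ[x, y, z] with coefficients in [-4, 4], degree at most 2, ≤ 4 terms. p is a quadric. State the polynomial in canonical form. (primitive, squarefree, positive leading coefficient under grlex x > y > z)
(a) There are 2 components. Treating them together as one polynomial.
(b) deg p = 2. Two nappes meeting at a single point; a quadric.
(c) Symmetries: the y ↦ −y reflection is a symmetry, so y appears only in even powers; the x ↦ −x reflection is a symmetry, so x appears only in even powers; mirror symmetry z ↦ −z ⇒ only even powers of z.
(d) Checking where it meets the axes: it meets the y-axis at y = 0 (among the integer gridlines); it meets the x-axis at x = 0 (among the integer gridlines); one z-axis crossing is at z = 0.
(e) Solving for integer coefficients yields p as stated.

x^2 + 3*y^2 - 3*z^2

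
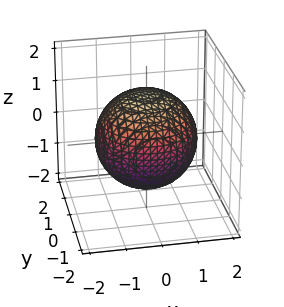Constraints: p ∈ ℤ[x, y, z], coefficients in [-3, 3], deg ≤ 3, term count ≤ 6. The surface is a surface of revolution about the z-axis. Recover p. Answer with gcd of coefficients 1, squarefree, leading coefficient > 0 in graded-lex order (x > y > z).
Degree: the shape is more complex than any degree-1 surface, so deg p = 2.
Symmetry: the z-axis is an axis of rotation, so x and y enter only as x² + y².
Reading off the gridlines: a circular section at z = 0 has radius between 1 and 2.
The integer polynomial consistent with all of this is the stated p.

x^2 + y^2 + z^2 - 2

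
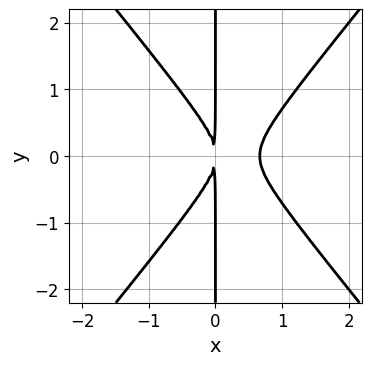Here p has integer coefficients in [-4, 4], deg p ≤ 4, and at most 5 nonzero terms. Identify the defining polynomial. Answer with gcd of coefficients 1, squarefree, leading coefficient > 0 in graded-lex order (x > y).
(a) deg p = 3.
(b) Symmetries: the y ↦ −y reflection is a symmetry, so y appears only in even powers.
(c) From the visible intercepts: every point of the y-axis in the box is on the curve.
(d) The integer polynomial consistent with all of this is the stated p.

3*x^3 - 2*x*y^2 - 2*x^2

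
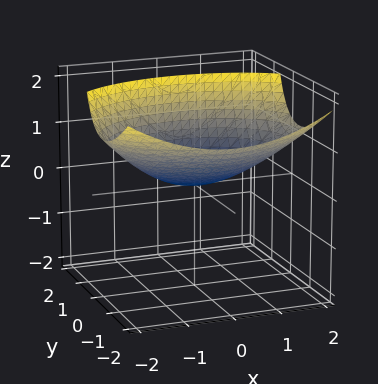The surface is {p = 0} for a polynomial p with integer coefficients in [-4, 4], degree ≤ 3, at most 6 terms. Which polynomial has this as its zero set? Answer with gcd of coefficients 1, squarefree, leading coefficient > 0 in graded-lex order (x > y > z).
First, the degree is 2 — the shape is more complex than any degree-1 surface.
Then, observable constraints: it meets the y-axis at y = 0 (among the integer gridlines); it crosses the z-axis at the gridline z = 0.
Finally, solving for integer coefficients yields p as stated.

x^2 + 2*y^2 + 2*y*z - 3*z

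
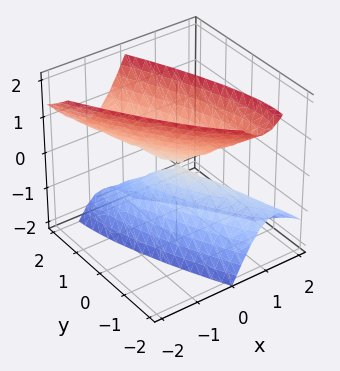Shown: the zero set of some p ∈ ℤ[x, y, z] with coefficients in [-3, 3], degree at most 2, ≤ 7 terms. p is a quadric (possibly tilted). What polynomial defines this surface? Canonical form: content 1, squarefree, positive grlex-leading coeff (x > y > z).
3*x^2 + 3*x*y + x*z + y^2 - z^2

1. The picture has 2 separate pieces.
2. The degree is 2 — a generic line meets the surface in up to 2 points.
3. Checking where it meets the axes: it meets the y-axis at y = 0 (among the integer gridlines); one x-axis crossing is at x = 0; it meets the z-axis at z = 0 (among the integer gridlines).
4. The integer polynomial consistent with all of this is the stated p.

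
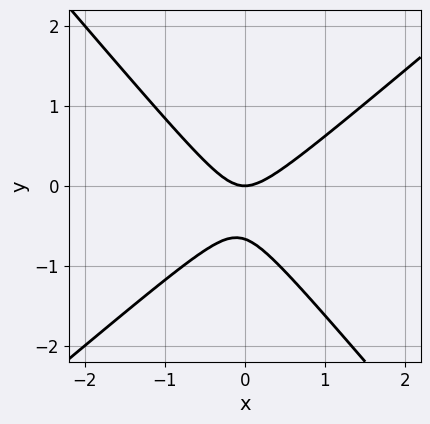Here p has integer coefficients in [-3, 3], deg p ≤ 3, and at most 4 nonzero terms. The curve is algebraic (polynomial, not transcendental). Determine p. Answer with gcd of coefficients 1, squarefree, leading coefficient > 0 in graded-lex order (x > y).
3*x^2 - x*y - 3*y^2 - 2*y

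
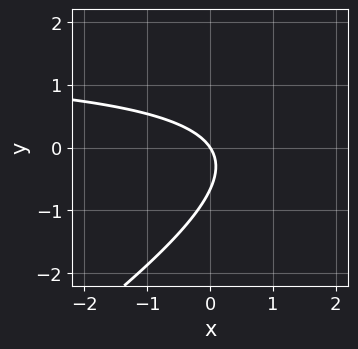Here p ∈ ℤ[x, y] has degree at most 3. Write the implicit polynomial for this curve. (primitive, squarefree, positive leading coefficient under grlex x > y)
(a) Degree: a generic line meets the curve in up to 2 points, so deg p = 2.
(b) Reading off the gridlines: it crosses the x-axis at the gridline x = 0; one y-axis crossing is at y = 0.
(c) The integer polynomial consistent with all of this is the stated p.

2*x*y - 3*y^2 - 3*x - 2*y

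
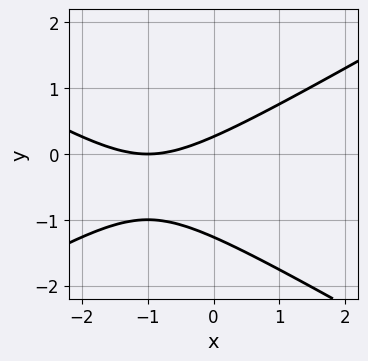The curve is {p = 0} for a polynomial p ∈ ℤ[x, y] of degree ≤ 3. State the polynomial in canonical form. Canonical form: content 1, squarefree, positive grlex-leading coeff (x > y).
x^2 - 3*y^2 + 2*x - 3*y + 1

First, deg p = 2.
Then, against the integer gridlines: one x-axis crossing is at x = -1.
Finally, the integer polynomial consistent with all of this is the stated p.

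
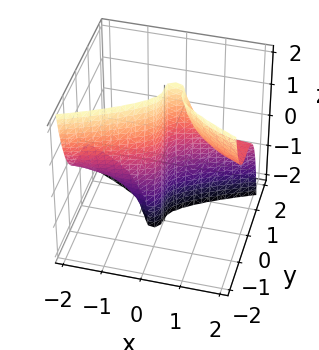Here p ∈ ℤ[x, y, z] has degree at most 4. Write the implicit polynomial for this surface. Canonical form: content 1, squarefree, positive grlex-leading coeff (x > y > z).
x^2*z + 3*y^3 - x

First, degree: a generic line meets the surface in up to 3 points, so deg p = 3.
Then, observable constraints: it meets the y-axis at y = 0 (among the integer gridlines); the visible z-axis segment lies entirely on the surface; it meets the x-axis at x = 0 (among the integer gridlines).
Finally, matching integer coefficients to the picture gives p.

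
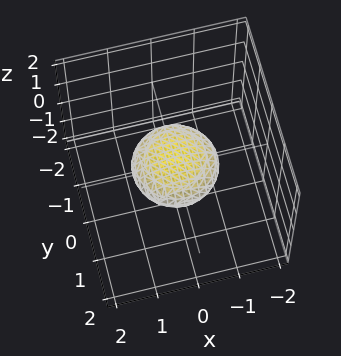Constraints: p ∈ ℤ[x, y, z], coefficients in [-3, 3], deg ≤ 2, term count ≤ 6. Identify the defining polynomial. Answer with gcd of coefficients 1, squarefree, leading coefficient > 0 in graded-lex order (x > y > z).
x^2 + y^2 + 3*z^2 - 1

1. Degree: bounded and convex; a quadric, so deg p = 2.
2. Symmetries: the z-axis is an axis of rotation, so x and y enter only as x² + y²; the z ↦ −z reflection is a symmetry, so z appears only in even powers.
3. Reading off the gridlines: a circular section at z = 0 has radius exactly 1; the x-axis gridline crossings are at x ∈ {-1, 1}; the y-axis gridline crossings are at y ∈ {-1, 1}.
4. These observations pin down the coefficients.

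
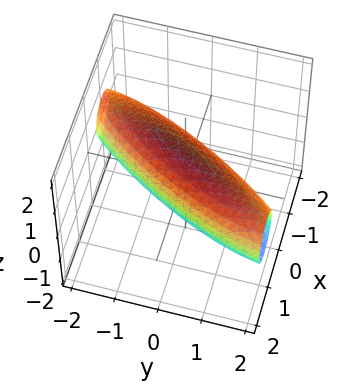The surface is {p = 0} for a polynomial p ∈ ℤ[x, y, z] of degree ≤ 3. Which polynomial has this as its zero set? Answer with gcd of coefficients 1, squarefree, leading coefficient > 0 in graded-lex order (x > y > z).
3*x^2 - 3*x*y + y^2 + 2*z^2 - 2

Degree: no degree-1 surface has this shape, so deg p = 2.
From the visible intercepts: among the integer gridlines, it crosses the z-axis at z ∈ {-1, 1}.
Together with the visible shape, these determine p as stated.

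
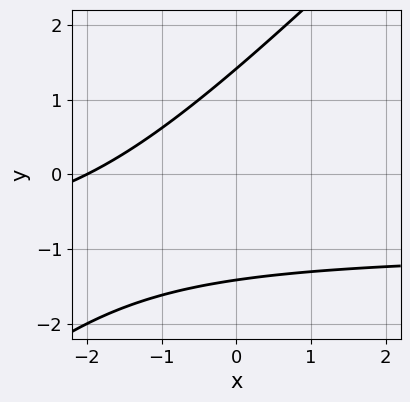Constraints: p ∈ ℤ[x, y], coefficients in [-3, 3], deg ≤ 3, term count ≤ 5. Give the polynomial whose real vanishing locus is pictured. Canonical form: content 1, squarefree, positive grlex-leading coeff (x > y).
1. The degree is 2 — the shape is more complex than any degree-1 curve.
2. Observable constraints: it meets the x-axis at x = -2 (among the integer gridlines).
3. Together with the visible shape, these determine p as stated.

x*y - y^2 + x + 2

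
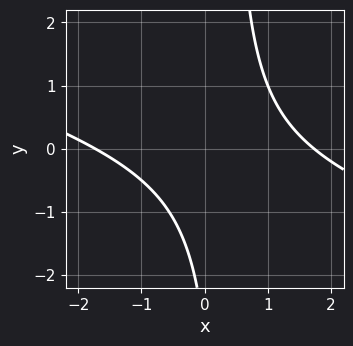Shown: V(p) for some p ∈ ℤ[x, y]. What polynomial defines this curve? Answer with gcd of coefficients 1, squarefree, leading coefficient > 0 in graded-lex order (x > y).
First, the degree is 2 — a generic line meets the curve in up to 2 points.
Next, observable constraints: the curve avoids every integer y-axis point in the box.
Finally, solving for integer coefficients yields p as stated.

x^2 + 3*x*y - y - 3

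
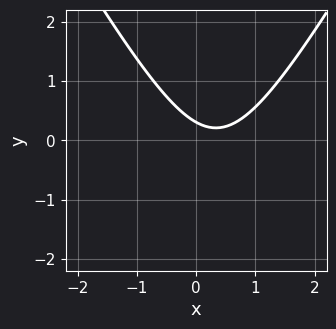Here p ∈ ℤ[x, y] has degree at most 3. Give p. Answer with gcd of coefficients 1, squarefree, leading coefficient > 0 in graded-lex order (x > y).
(a) Degree: no degree-1 curve has this shape, so deg p = 2.
(b) Reading off the gridlines: the curve avoids every integer x-axis point in the box.
(c) Matching integer coefficients to the picture gives p.

3*x^2 - y^2 - 2*x - 3*y + 1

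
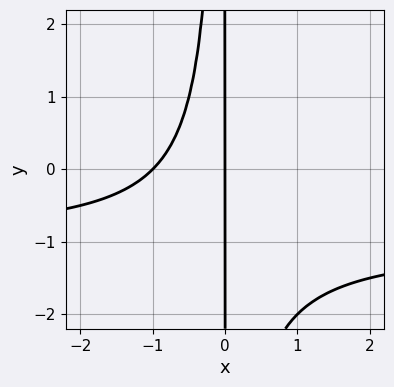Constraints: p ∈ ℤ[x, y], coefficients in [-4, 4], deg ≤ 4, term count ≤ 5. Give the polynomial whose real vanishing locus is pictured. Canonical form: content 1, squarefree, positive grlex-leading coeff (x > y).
x^2*y + x^2 + x

The degree is 3 — no degree-2 curve has this shape.
Checking where it meets the axes: the x-axis gridline crossings are at x ∈ {-1, 0}; every point of the y-axis in the box is on the curve.
Fitting integer coefficients to these (and the overall shape) gives p.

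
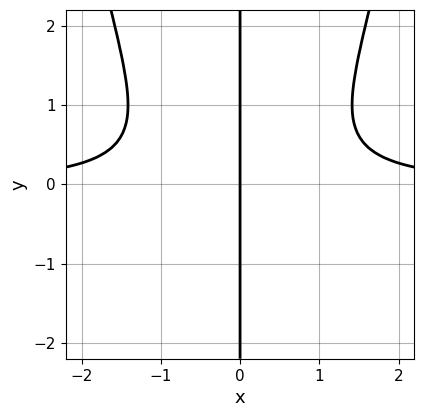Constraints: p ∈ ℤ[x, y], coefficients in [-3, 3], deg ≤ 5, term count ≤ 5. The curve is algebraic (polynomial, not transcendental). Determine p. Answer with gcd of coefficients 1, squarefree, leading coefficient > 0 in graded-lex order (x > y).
x^3*y - x*y^2 - x

(a) deg p = 4.
(b) Against the integer gridlines: every point of the y-axis in the box is on the curve; it crosses the x-axis at the gridline x = 0.
(c) The integer polynomial consistent with all of this is the stated p.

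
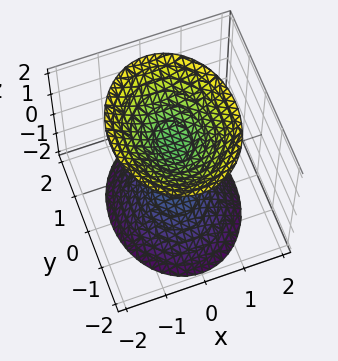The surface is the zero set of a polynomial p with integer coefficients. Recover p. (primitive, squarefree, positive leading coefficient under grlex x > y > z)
First, I count 2 distinct pieces. Treating them together as one polynomial.
Next, the degree is 2 — two separate bowl-shaped sheets opening away from each other; a quadric.
Then, symmetries: it's symmetric under y → −y, forcing even powers of y; it's symmetric under x → −x, forcing even powers of x; mirror symmetry z ↦ −z ⇒ only even powers of z.
Then, against the integer gridlines: the z-axis gridline crossings are at z ∈ {-1, 1}; the surface avoids every integer y-axis point in the box.
Finally, the integer polynomial consistent with all of this is the stated p.

3*x^2 + 2*y^2 - 2*z^2 + 2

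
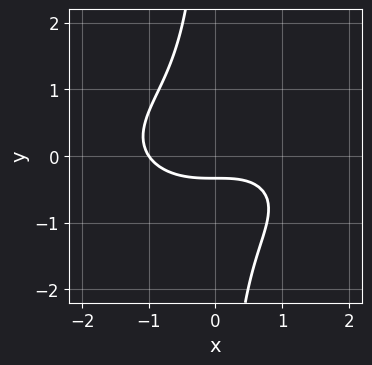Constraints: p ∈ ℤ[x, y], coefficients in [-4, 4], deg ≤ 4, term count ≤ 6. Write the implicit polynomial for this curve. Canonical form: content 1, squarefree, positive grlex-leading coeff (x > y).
x^3 + 3*x*y^2 + x*y + 3*y + 1

1. deg p = 3. The shape is more complex than any degree-2 curve.
2. From the axis intercepts and sections: it meets the x-axis at x = -1 (among the integer gridlines).
3. These observations pin down the coefficients.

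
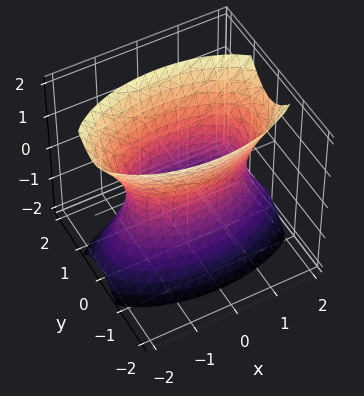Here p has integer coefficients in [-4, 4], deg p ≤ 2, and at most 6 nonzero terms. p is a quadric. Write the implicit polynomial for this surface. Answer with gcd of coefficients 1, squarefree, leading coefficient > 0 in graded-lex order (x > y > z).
The degree is 2 — one connected sheet with a waist; a quadric.
Symmetries: the x ↦ −x reflection is a symmetry, so x appears only in even powers; the z ↦ −z reflection is a symmetry, so z appears only in even powers; it's symmetric under y → −y, forcing even powers of y.
Observable constraints: the surface avoids every integer z-axis point in the box.
These observations pin down the coefficients.

x^2 + 3*y^2 - z^2 - 2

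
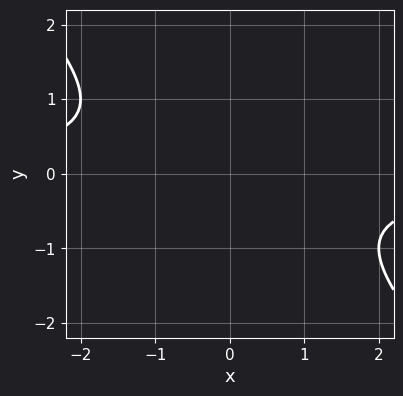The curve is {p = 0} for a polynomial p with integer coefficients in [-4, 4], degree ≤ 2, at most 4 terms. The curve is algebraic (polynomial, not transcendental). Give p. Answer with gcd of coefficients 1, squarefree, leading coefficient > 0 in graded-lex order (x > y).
x*y + y^2 + 1

1. The degree is 2 — a generic line meets the curve in up to 2 points.
2. From the axis intercepts and sections: the curve avoids every integer y-axis point in the box; the curve avoids every integer x-axis point in the box.
3. Solving for integer coefficients yields p as stated.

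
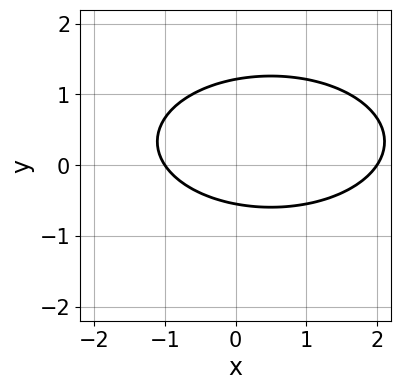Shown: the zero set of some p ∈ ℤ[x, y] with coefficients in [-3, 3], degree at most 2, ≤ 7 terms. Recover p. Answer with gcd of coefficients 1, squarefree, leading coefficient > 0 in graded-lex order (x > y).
(a) deg p = 2. The shape is more complex than any degree-1 curve.
(b) Against the integer gridlines: the x-axis gridline crossings are at x ∈ {-1, 2}.
(c) The integer polynomial consistent with all of this is the stated p.

x^2 + 3*y^2 - x - 2*y - 2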